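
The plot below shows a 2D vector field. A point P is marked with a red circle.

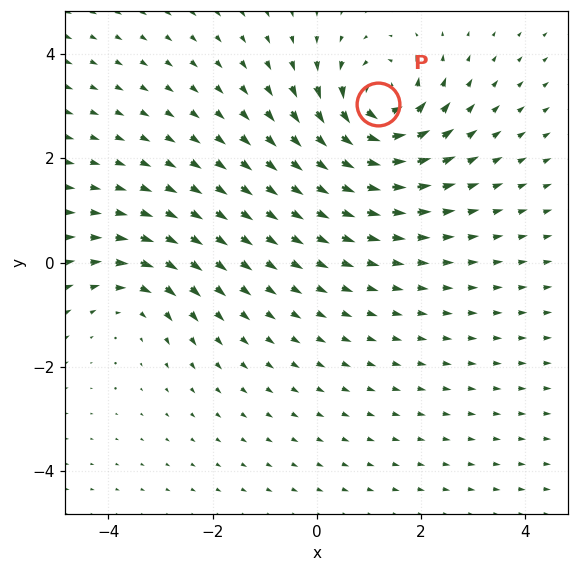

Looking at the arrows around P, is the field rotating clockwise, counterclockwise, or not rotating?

counterclockwise

Near P at (1.2, 3.0) the arrows circulate counterclockwise. The curl (z-component) there is about +6; positive curl means counterclockwise rotation.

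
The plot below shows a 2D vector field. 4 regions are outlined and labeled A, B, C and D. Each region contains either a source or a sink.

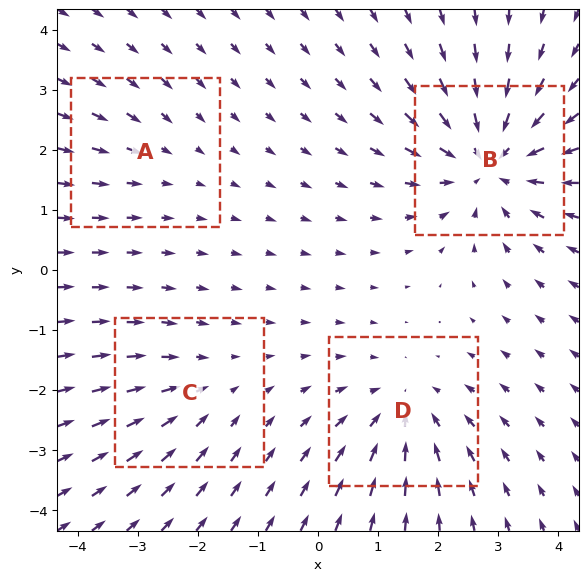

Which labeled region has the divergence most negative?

B

Divergence at each region's feature centre — A: about -2, B: about -6, C: about -3, D: about -4. Region B is most negative.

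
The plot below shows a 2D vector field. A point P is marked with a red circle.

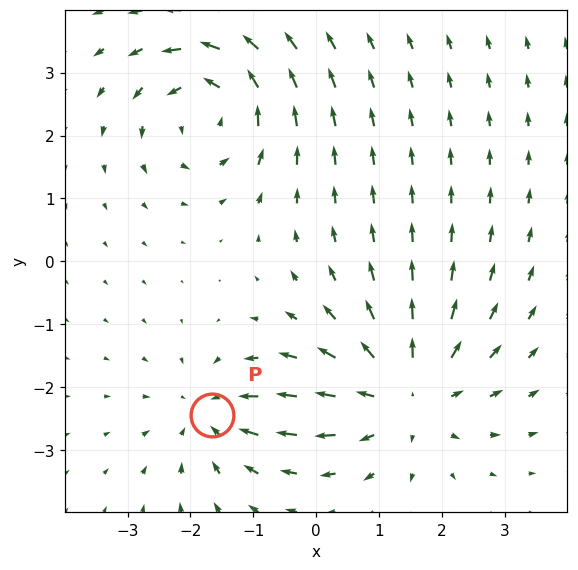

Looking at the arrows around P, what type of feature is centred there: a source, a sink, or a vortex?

sink

At P (-1.7, -2.4) the arrows converge inward. Divergence about -3, curl ≈0 — negative divergence with near-zero curl is a sink.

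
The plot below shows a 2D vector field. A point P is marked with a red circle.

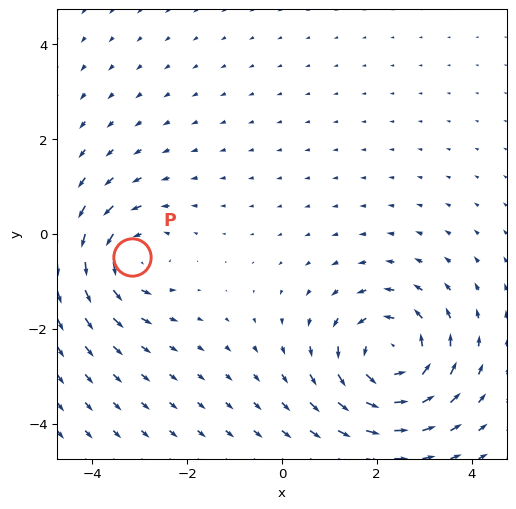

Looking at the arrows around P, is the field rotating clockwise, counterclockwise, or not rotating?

counterclockwise

Near P at (-3.2, -0.5) the arrows circulate counterclockwise. The curl (z-component) there is about +4; positive curl means counterclockwise rotation.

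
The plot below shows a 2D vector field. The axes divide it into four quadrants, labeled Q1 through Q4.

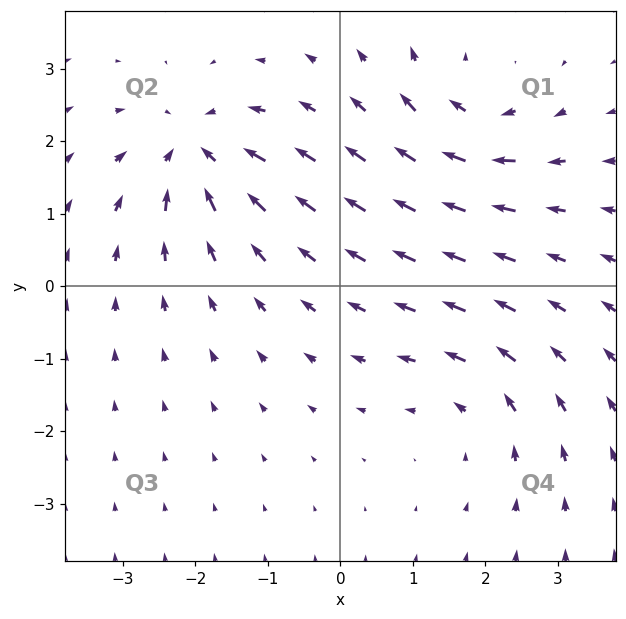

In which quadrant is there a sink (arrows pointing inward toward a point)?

Q2

The sink sits at approximately (-2.0, 1.8), which lies in quadrant Q2. The divergence there is about -6, negative as expected for a sink.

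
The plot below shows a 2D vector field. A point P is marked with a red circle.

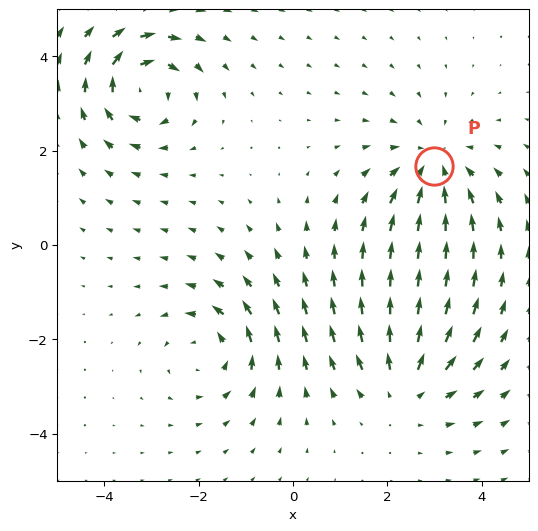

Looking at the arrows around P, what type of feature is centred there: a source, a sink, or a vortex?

At P (3.0, 1.7) the arrows converge inward. Divergence about -3, curl ≈0 — negative divergence with near-zero curl is a sink.

sink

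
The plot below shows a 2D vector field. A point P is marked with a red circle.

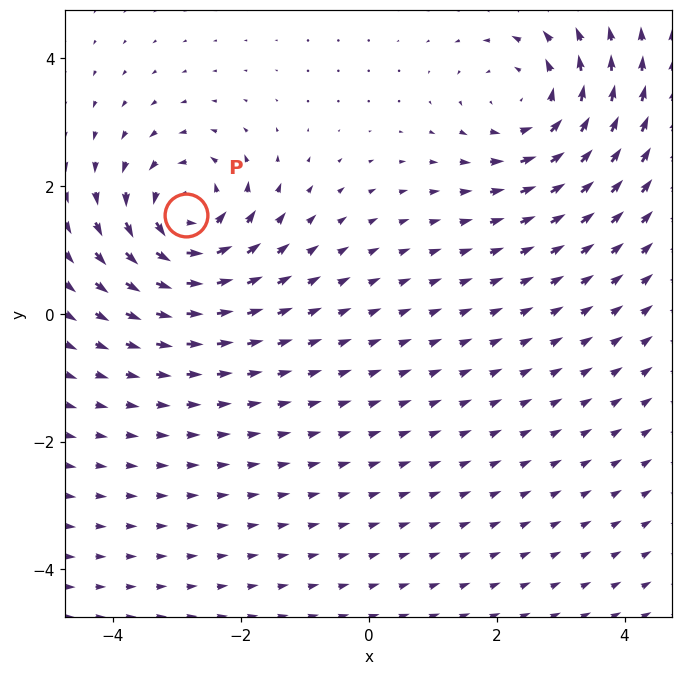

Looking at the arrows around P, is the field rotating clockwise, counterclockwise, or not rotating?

counterclockwise

Near P at (-2.9, 1.5) the arrows circulate counterclockwise. The curl (z-component) there is about +4; positive curl means counterclockwise rotation.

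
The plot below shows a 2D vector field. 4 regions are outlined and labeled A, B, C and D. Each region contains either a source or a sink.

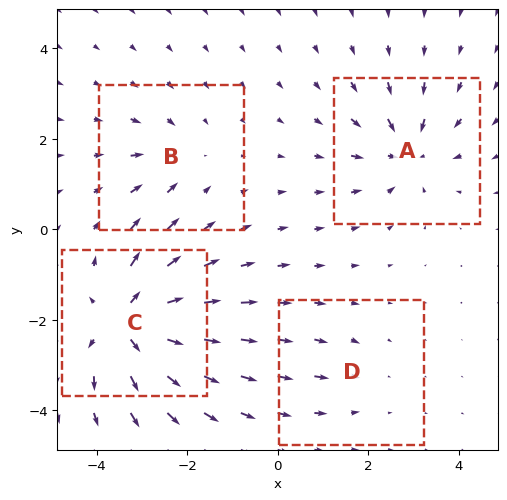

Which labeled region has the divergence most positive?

C

Divergence at each region's feature centre — A: about -6, B: about -3, C: about +8, D: about -2. Region C is most positive.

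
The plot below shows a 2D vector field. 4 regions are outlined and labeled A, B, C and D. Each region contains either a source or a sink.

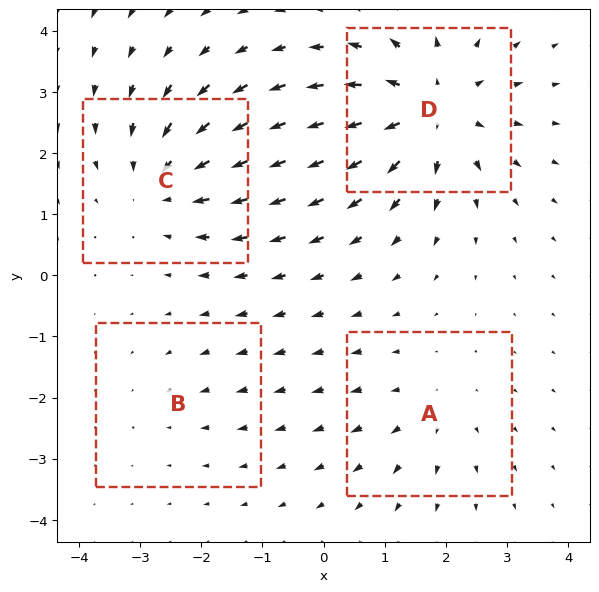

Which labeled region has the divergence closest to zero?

B

Divergence at each region's feature centre — A: about +3, B: about -2, C: about -5, D: about +6. Region B is closest to zero.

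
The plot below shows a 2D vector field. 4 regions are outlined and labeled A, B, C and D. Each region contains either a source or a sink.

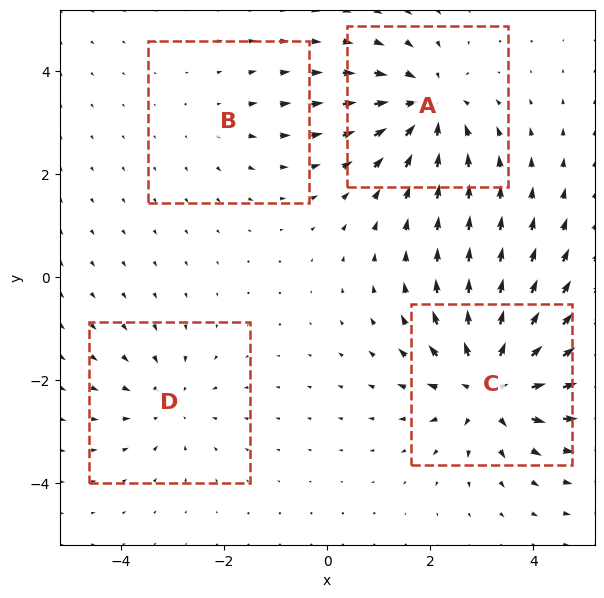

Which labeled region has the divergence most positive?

C

Divergence at each region's feature centre — A: about -6, B: about +2, C: about +7, D: about -3. Region C is most positive.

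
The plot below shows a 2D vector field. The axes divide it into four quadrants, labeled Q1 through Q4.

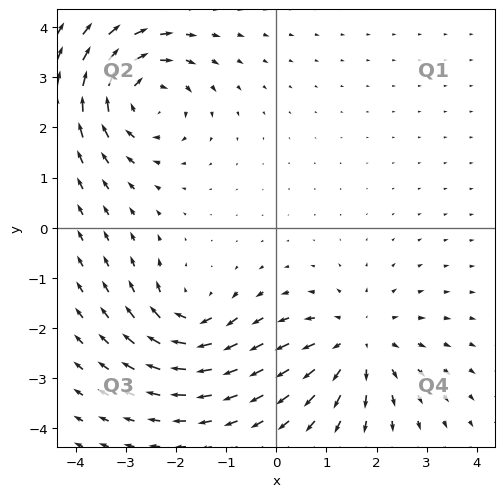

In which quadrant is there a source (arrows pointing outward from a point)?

Q4

The source sits at approximately (1.6, -2.3), which lies in quadrant Q4. The divergence there is about +4, positive as expected for a source.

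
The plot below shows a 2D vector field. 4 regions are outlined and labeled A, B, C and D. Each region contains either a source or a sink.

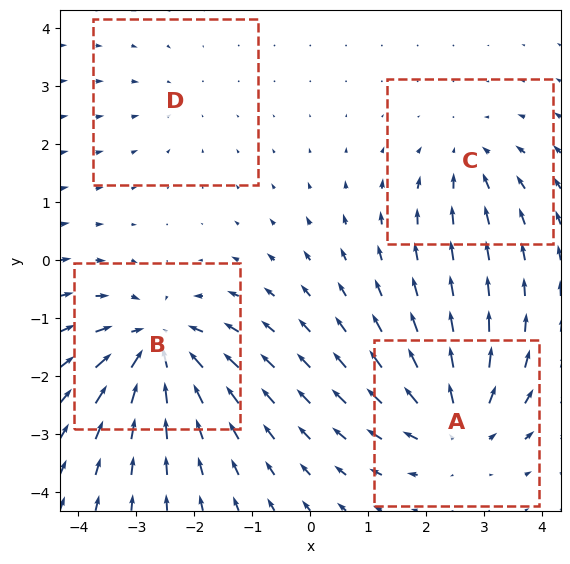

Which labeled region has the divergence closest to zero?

D

Divergence at each region's feature centre — A: about +5, B: about -7, C: about -4, D: about -2. Region D is closest to zero.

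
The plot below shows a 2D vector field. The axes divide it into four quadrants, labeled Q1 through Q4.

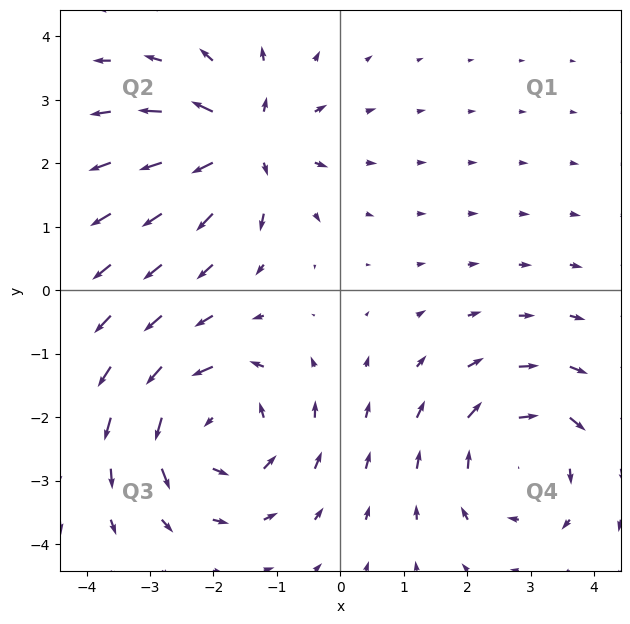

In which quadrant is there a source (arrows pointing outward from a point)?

Q2

The source sits at approximately (-1.5, 2.3), which lies in quadrant Q2. The divergence there is about +6, positive as expected for a source.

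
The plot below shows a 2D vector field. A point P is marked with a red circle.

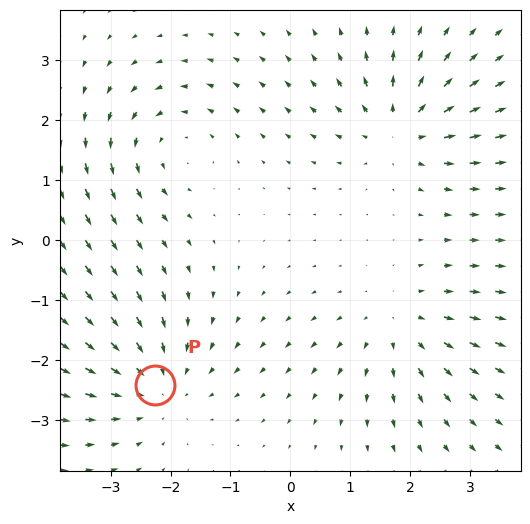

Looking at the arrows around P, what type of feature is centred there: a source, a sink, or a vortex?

At P (-2.3, -2.4) the arrows converge inward. Divergence about -4, curl ≈0 — negative divergence with near-zero curl is a sink.

sink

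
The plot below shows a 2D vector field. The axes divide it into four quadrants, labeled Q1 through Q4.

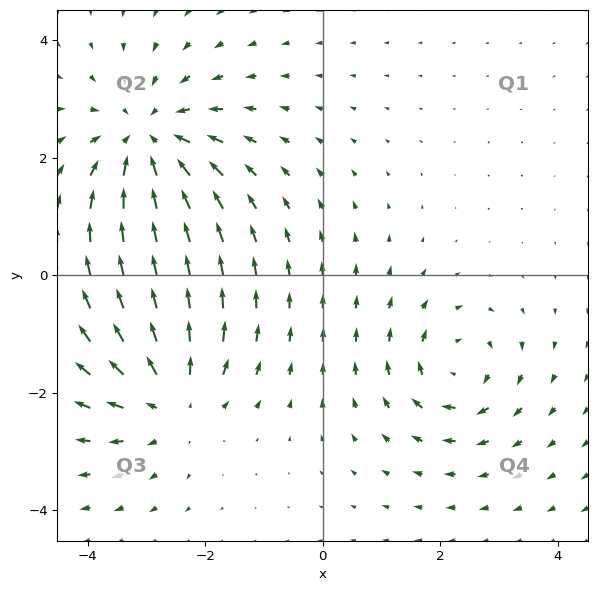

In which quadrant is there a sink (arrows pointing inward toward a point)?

Q2

The sink sits at approximately (-3.0, 2.3), which lies in quadrant Q2. The divergence there is about -4, negative as expected for a sink.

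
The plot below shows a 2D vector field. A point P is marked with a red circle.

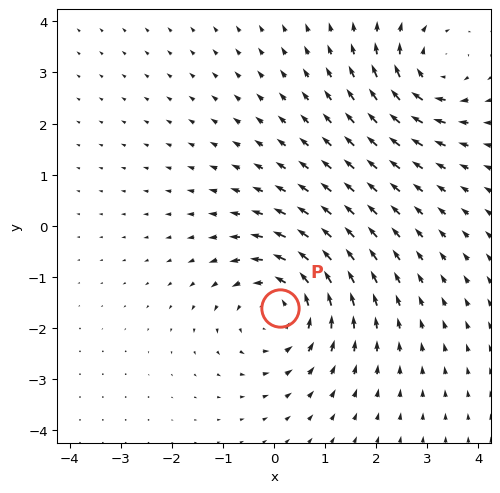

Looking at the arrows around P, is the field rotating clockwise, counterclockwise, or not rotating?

counterclockwise

Near P at (0.1, -1.6) the arrows circulate counterclockwise. The curl (z-component) there is about +4; positive curl means counterclockwise rotation.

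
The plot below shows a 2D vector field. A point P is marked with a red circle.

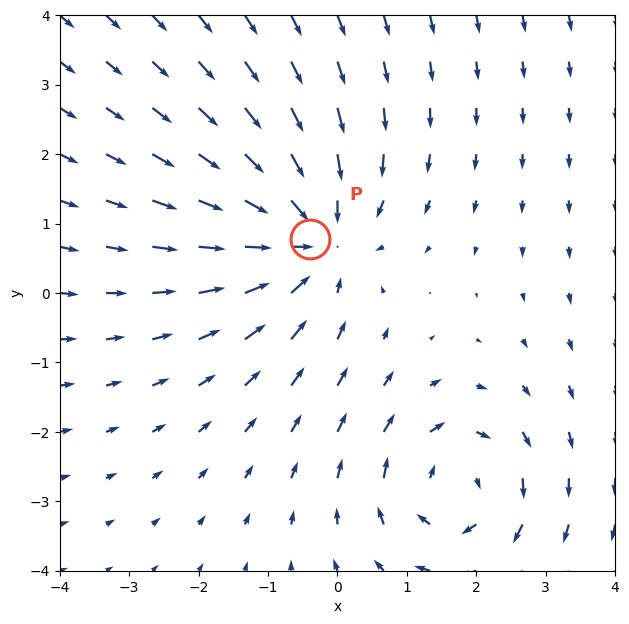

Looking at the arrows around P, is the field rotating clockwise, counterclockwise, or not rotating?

Near P at (-0.4, 0.8) the arrows show no circulation. The curl there is ≈0.

not rotating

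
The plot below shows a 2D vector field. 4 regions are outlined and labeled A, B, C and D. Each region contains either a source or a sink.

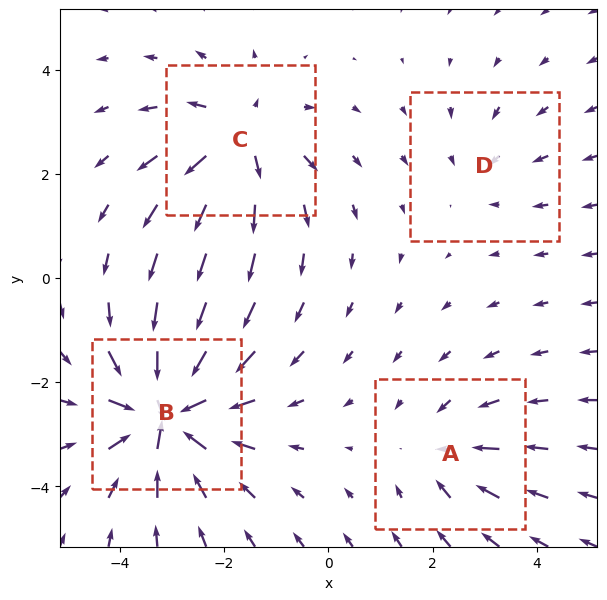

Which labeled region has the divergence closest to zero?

Divergence at each region's feature centre — A: about -3, B: about -8, C: about +5, D: about -2. Region D is closest to zero.

D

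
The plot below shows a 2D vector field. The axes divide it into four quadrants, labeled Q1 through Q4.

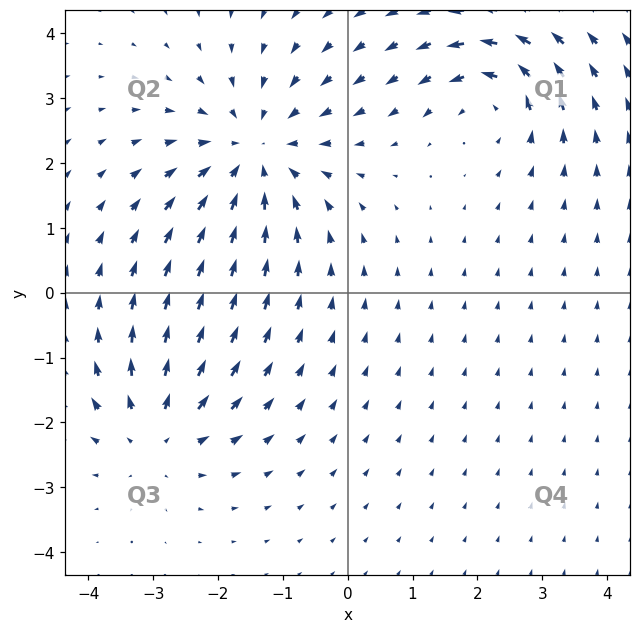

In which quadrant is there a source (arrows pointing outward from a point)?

The source sits at approximately (-3.0, -2.2), which lies in quadrant Q3. The divergence there is about +3, positive as expected for a source.

Q3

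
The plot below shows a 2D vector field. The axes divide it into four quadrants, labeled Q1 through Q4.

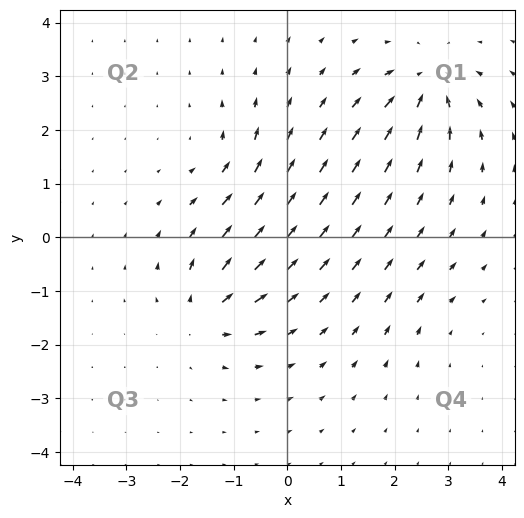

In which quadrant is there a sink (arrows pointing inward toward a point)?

Q1

The sink sits at approximately (2.6, 2.8), which lies in quadrant Q1. The divergence there is about -7, negative as expected for a sink.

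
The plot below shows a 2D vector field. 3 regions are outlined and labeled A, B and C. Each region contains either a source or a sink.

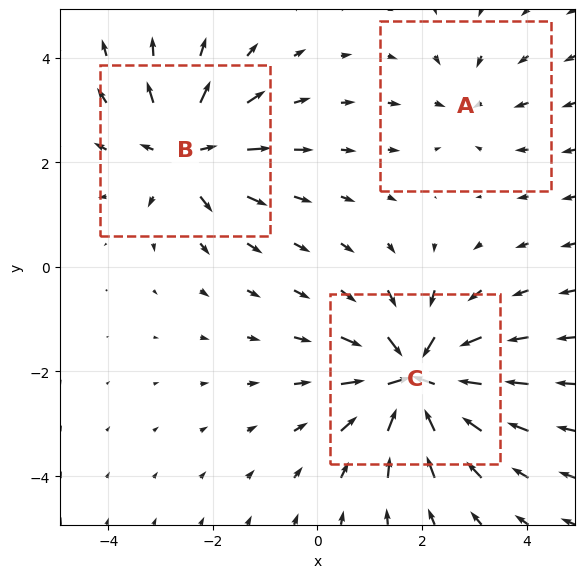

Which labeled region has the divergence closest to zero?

Divergence at each region's feature centre — A: about -2, B: about +4, C: about -6. Region A is closest to zero.

A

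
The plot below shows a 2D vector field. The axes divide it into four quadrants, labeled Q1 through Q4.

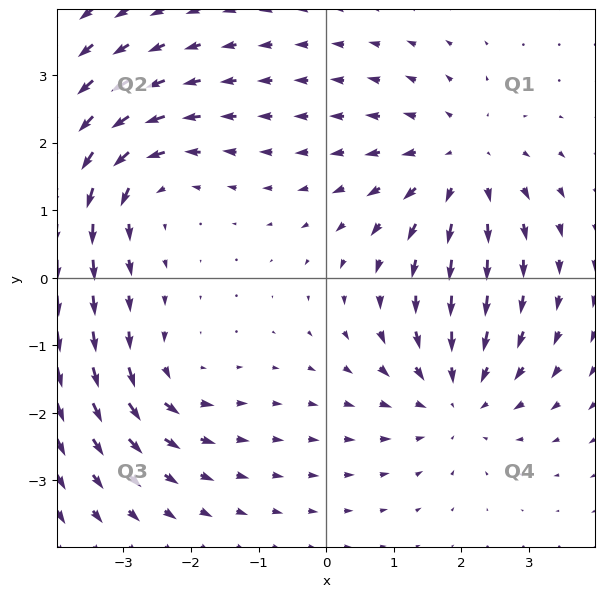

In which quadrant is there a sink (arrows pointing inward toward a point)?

Q4

The sink sits at approximately (1.9, -1.8), which lies in quadrant Q4. The divergence there is about -4, negative as expected for a sink.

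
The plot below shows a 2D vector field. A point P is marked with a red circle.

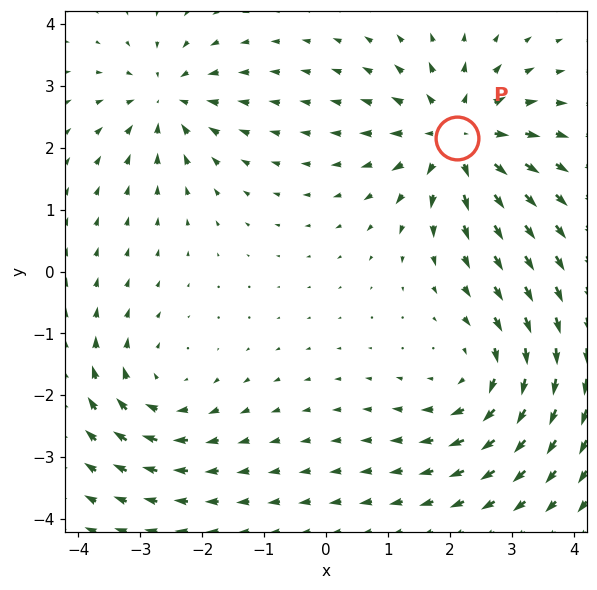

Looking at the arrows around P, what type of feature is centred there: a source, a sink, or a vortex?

At P (2.1, 2.2) the arrows spread outward. Divergence about +5, curl ≈0 — positive divergence with near-zero curl is a source.

source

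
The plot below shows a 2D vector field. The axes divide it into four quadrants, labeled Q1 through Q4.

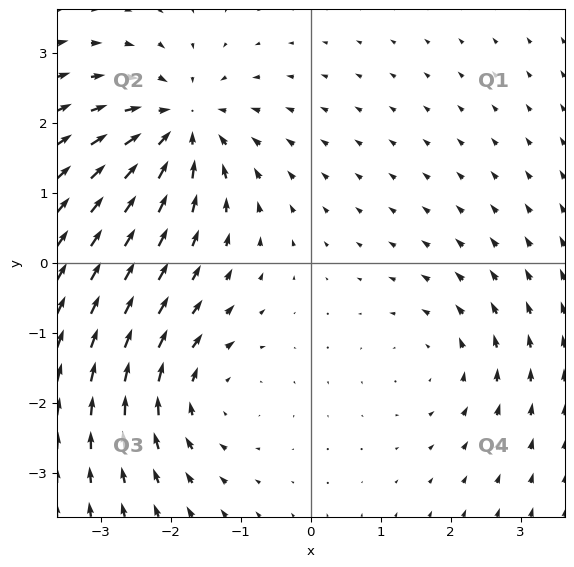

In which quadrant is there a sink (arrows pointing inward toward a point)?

Q2

The sink sits at approximately (-1.9, 2.0), which lies in quadrant Q2. The divergence there is about -5, negative as expected for a sink.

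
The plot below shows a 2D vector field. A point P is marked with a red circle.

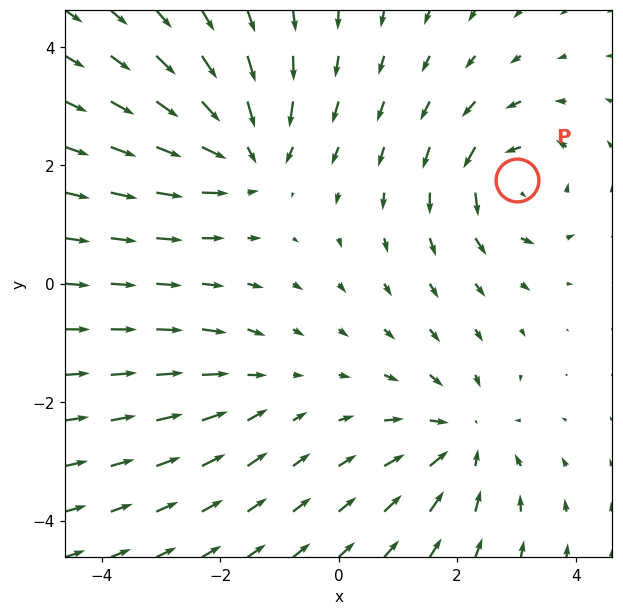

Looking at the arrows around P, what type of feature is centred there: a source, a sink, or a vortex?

At P (3.0, 1.7) the arrows circulate counterclockwise. Divergence ≈0, curl about +5 — near-zero divergence with nonzero curl is a vortex.

vortex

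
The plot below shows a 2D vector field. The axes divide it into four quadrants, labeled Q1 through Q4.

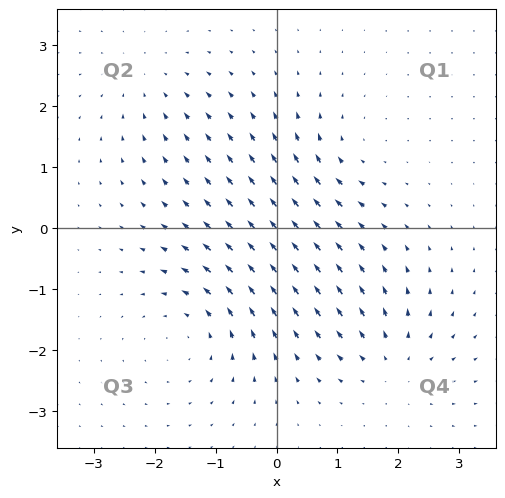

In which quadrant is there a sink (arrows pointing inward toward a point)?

The sink sits at approximately (-2.1, 2.4), which lies in quadrant Q2. The divergence there is about -3, negative as expected for a sink.

Q2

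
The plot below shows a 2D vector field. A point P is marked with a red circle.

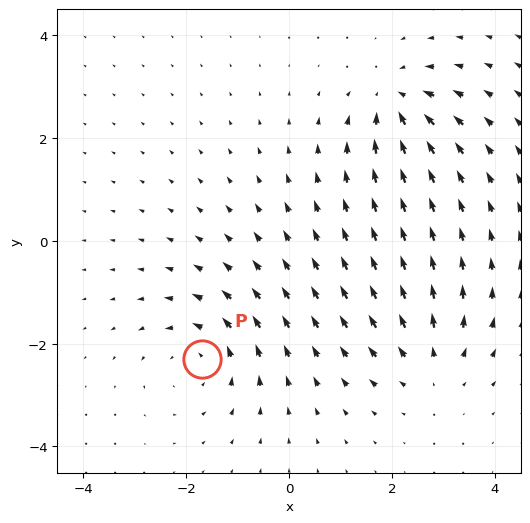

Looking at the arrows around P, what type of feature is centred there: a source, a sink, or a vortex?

At P (-1.7, -2.3) the arrows circulate counterclockwise. Divergence ≈0, curl about +4 — near-zero divergence with nonzero curl is a vortex.

vortex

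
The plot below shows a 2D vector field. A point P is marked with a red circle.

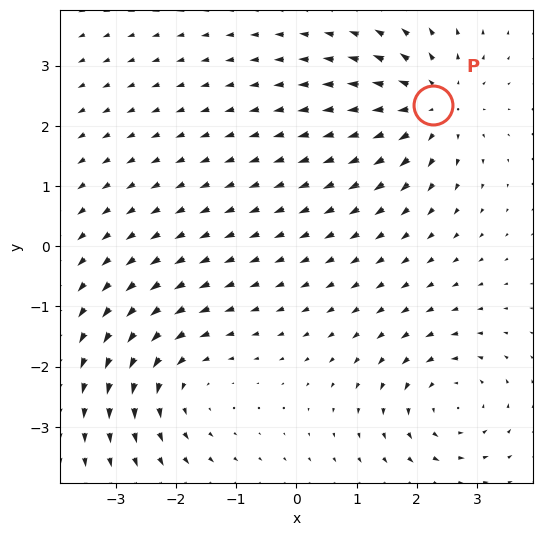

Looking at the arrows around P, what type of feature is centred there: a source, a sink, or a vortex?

At P (2.3, 2.3) the arrows spread outward. Divergence about +4, curl ≈0 — positive divergence with near-zero curl is a source.

source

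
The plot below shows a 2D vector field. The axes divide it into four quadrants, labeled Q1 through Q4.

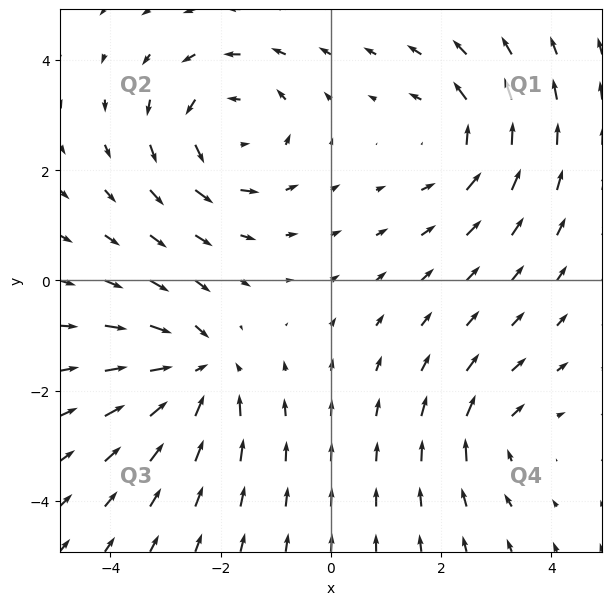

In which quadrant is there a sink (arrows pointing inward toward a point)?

The sink sits at approximately (-2.4, -1.6), which lies in quadrant Q3. The divergence there is about -5, negative as expected for a sink.

Q3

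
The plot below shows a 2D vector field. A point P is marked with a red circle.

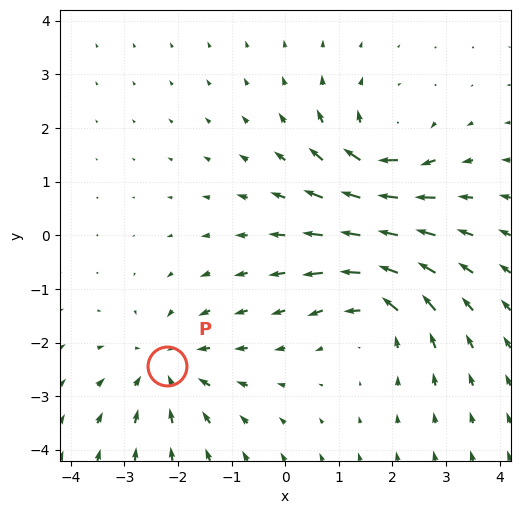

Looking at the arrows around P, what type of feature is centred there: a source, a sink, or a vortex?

At P (-2.2, -2.4) the arrows converge inward. Divergence about -2, curl ≈0 — negative divergence with near-zero curl is a sink.

sink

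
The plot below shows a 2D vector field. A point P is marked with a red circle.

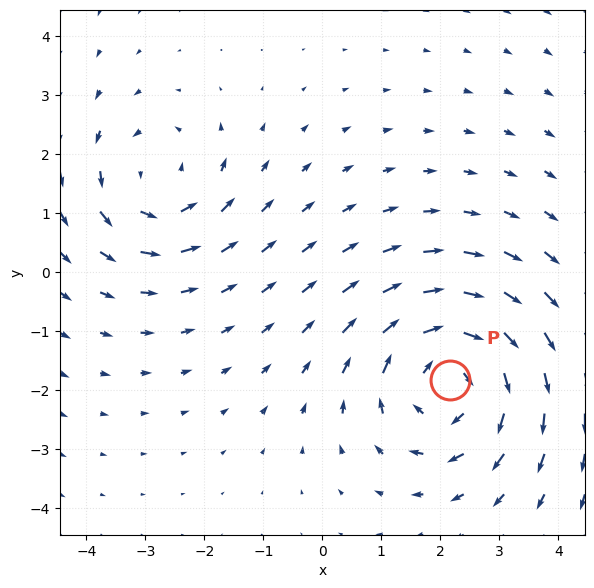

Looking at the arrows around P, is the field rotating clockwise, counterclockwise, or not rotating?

clockwise

Near P at (2.2, -1.8) the arrows circulate clockwise. The curl (z-component) there is about -3; negative curl means clockwise rotation.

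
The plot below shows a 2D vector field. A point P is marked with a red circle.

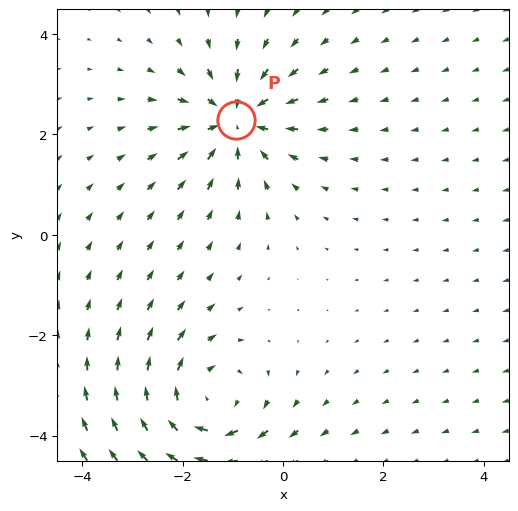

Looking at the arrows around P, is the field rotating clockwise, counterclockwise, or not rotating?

not rotating

Near P at (-0.9, 2.3) the arrows show no circulation. The curl there is ≈0.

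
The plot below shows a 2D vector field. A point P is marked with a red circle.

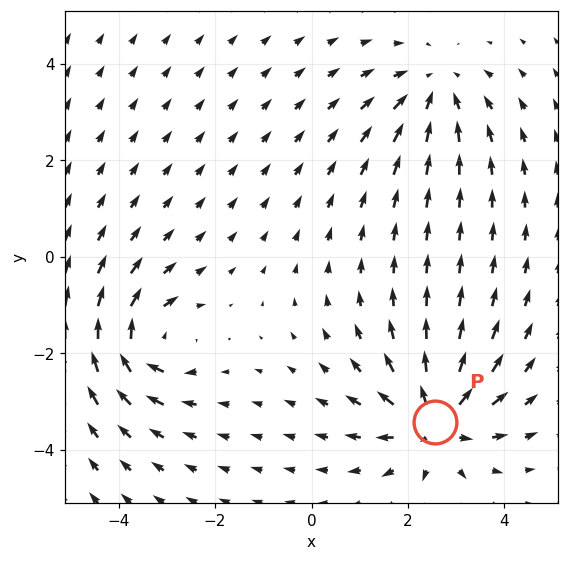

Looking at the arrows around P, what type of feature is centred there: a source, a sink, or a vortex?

At P (2.6, -3.4) the arrows spread outward. Divergence about +5, curl ≈0 — positive divergence with near-zero curl is a source.

source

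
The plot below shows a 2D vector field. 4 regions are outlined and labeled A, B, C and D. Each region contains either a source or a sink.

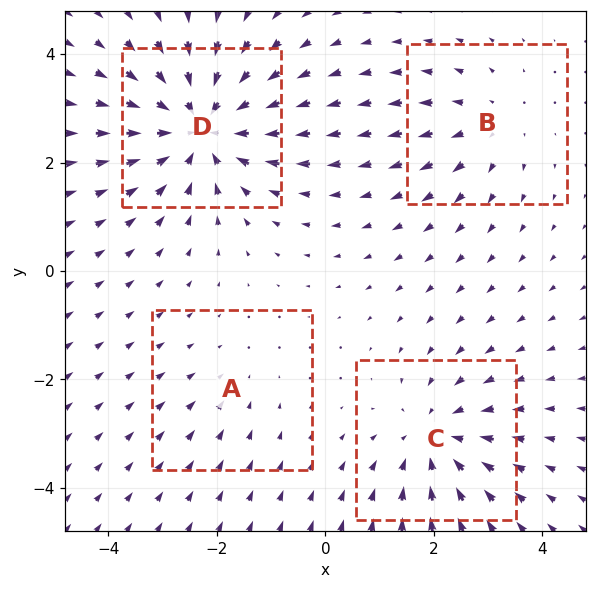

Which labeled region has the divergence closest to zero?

Divergence at each region's feature centre — A: about -2, B: about +3, C: about -4, D: about -6. Region A is closest to zero.

A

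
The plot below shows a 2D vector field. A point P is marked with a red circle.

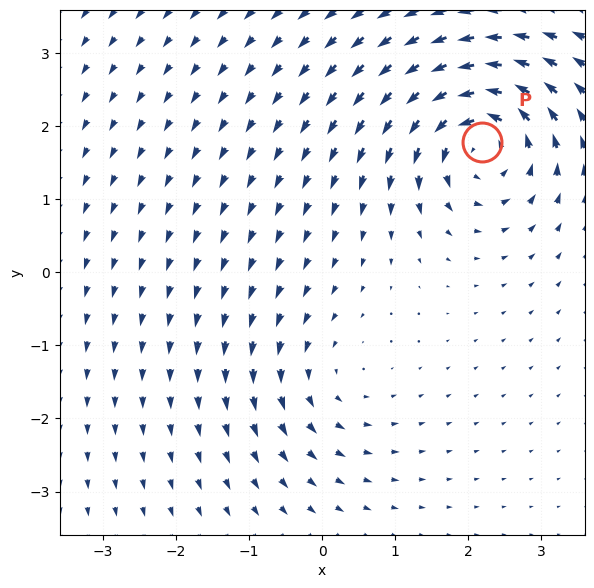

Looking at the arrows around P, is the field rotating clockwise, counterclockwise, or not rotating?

Near P at (2.2, 1.8) the arrows circulate counterclockwise. The curl (z-component) there is about +7; positive curl means counterclockwise rotation.

counterclockwise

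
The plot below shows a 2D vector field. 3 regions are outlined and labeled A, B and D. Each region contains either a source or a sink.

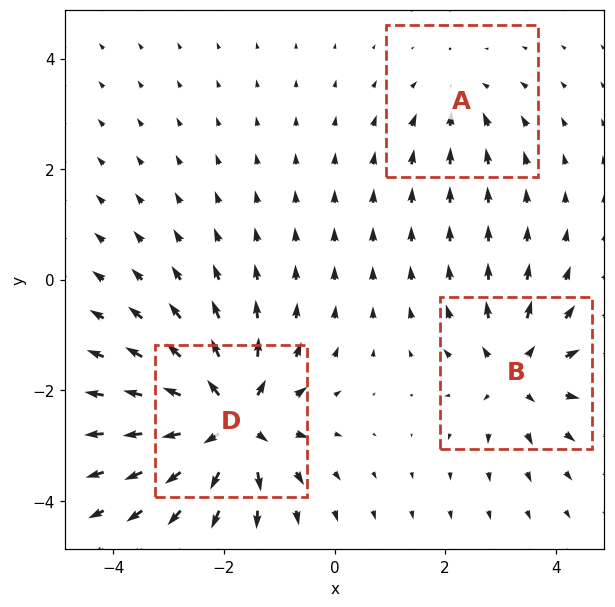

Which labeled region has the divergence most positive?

D

Divergence at each region's feature centre — A: about -2, B: about +4, D: about +6. Region D is most positive.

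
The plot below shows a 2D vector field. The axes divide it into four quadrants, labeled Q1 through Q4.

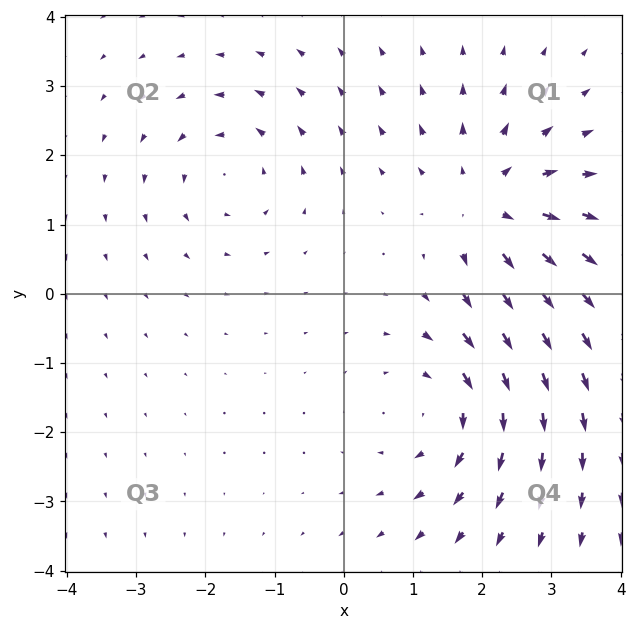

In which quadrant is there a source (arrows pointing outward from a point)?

Q1

The source sits at approximately (2.1, 1.3), which lies in quadrant Q1. The divergence there is about +4, positive as expected for a source.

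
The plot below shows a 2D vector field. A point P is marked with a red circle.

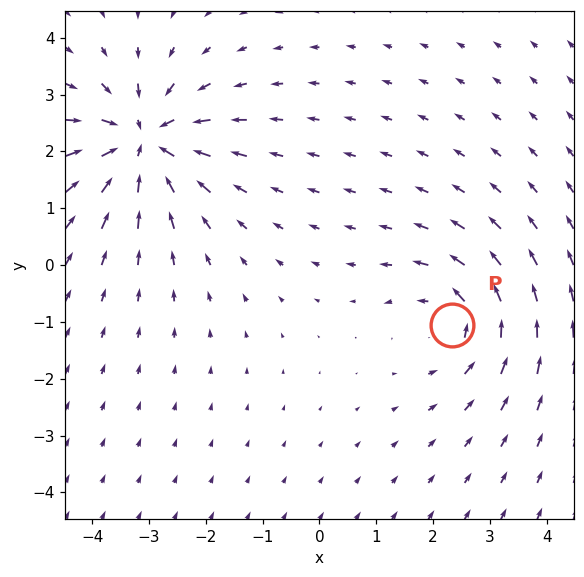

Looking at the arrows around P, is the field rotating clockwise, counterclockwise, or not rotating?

counterclockwise

Near P at (2.3, -1.1) the arrows circulate counterclockwise. The curl (z-component) there is about +3; positive curl means counterclockwise rotation.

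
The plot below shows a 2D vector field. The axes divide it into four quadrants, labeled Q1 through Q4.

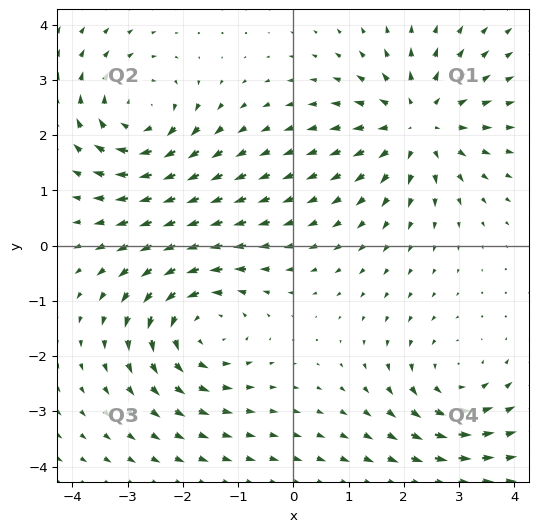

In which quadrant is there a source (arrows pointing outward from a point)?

The source sits at approximately (2.3, 2.2), which lies in quadrant Q1. The divergence there is about +4, positive as expected for a source.

Q1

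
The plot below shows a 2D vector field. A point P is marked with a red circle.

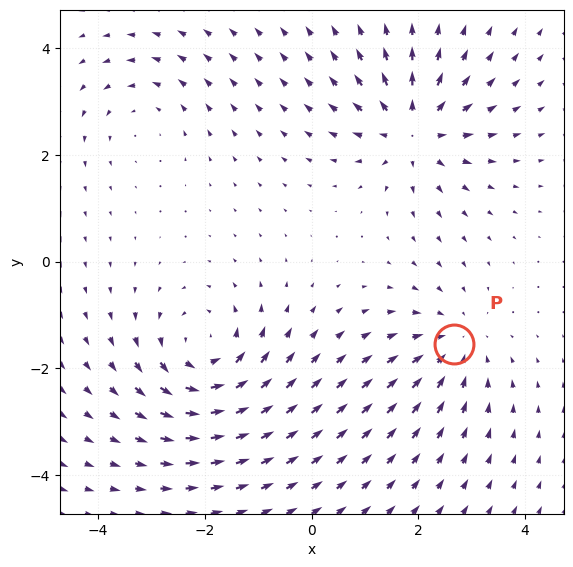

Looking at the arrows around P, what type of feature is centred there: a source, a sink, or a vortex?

At P (2.7, -1.5) the arrows converge inward. Divergence about -3, curl ≈0 — negative divergence with near-zero curl is a sink.

sink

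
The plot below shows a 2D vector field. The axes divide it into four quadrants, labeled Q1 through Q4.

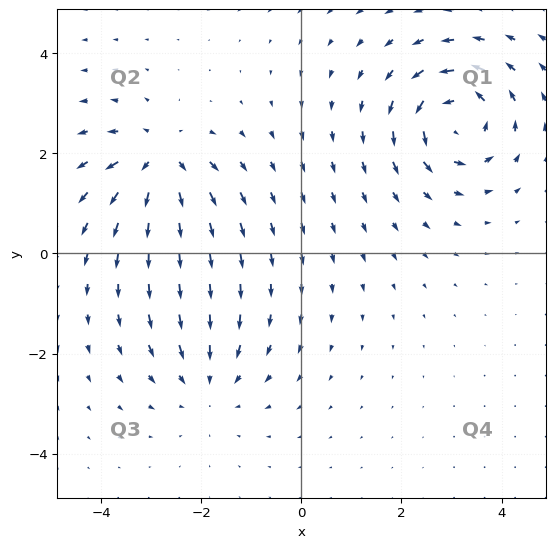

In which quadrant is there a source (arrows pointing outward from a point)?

Q2

The source sits at approximately (-2.8, 1.9), which lies in quadrant Q2. The divergence there is about +5, positive as expected for a source.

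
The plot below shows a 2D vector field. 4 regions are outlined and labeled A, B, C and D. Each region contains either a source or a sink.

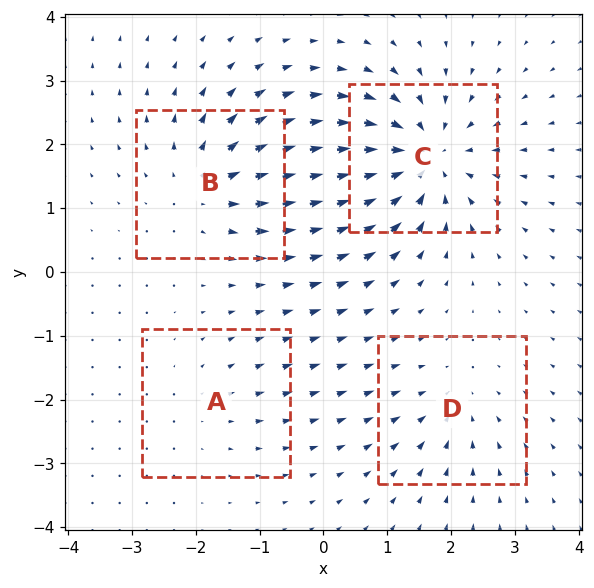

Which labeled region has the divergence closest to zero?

A

Divergence at each region's feature centre — A: about +2, B: about +5, C: about -7, D: about -3. Region A is closest to zero.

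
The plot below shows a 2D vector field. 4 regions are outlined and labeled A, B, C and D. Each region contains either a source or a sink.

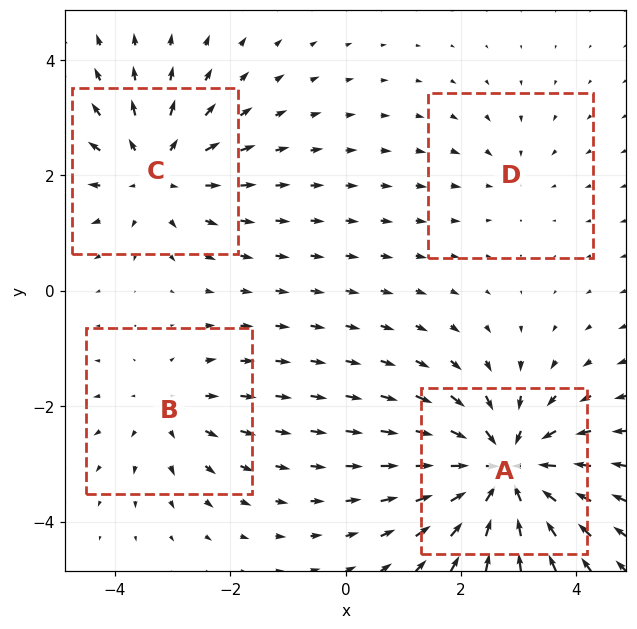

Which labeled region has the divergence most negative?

A

Divergence at each region's feature centre — A: about -6, B: about +3, C: about +4, D: about -2. Region A is most negative.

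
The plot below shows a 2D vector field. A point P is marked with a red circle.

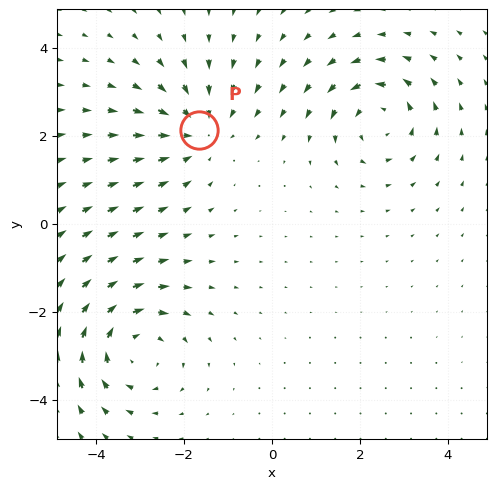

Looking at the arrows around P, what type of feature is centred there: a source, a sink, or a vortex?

At P (-1.7, 2.1) the arrows converge inward. Divergence about -3, curl ≈0 — negative divergence with near-zero curl is a sink.

sink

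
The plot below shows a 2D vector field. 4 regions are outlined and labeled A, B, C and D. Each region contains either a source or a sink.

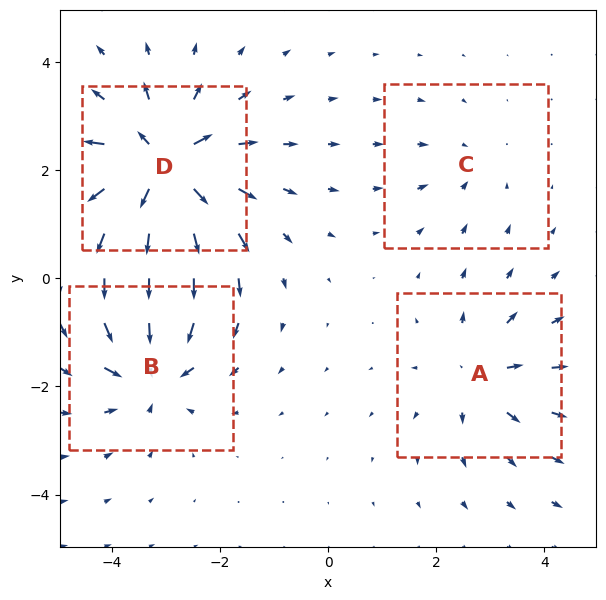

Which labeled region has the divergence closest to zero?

Divergence at each region's feature centre — A: about +4, B: about -6, C: about -2, D: about +8. Region C is closest to zero.

C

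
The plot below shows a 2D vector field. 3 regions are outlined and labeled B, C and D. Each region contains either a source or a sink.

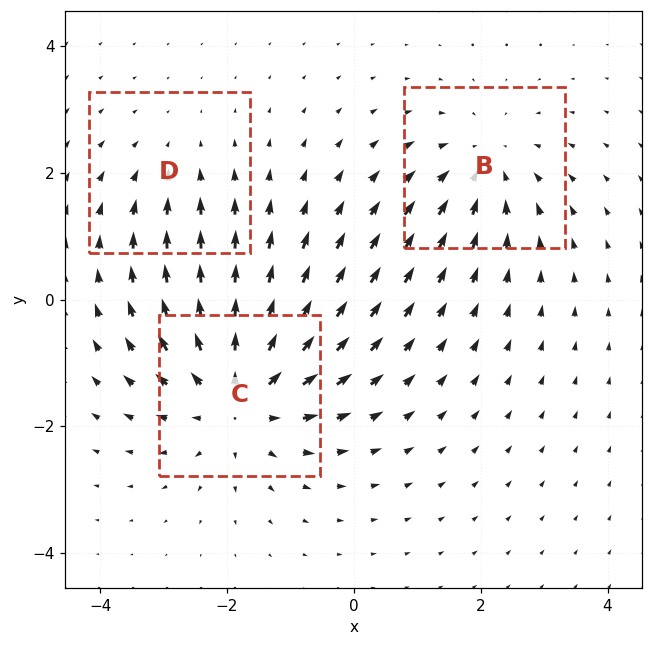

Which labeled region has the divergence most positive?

C

Divergence at each region's feature centre — B: about -3, C: about +4, D: about -2. Region C is most positive.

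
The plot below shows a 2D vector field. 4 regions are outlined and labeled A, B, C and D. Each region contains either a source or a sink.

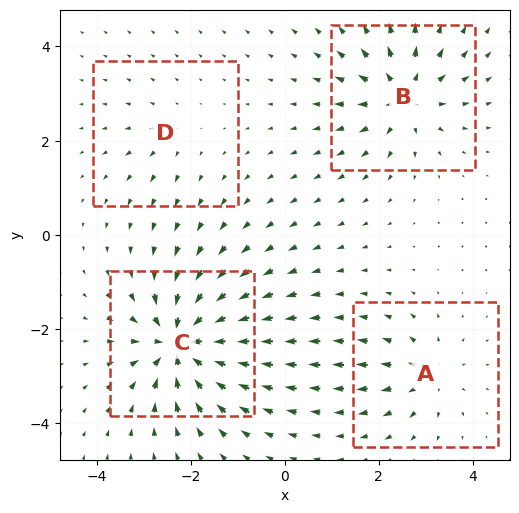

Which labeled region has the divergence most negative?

Divergence at each region's feature centre — A: about +4, B: about +6, C: about -8, D: about +2. Region C is most negative.

C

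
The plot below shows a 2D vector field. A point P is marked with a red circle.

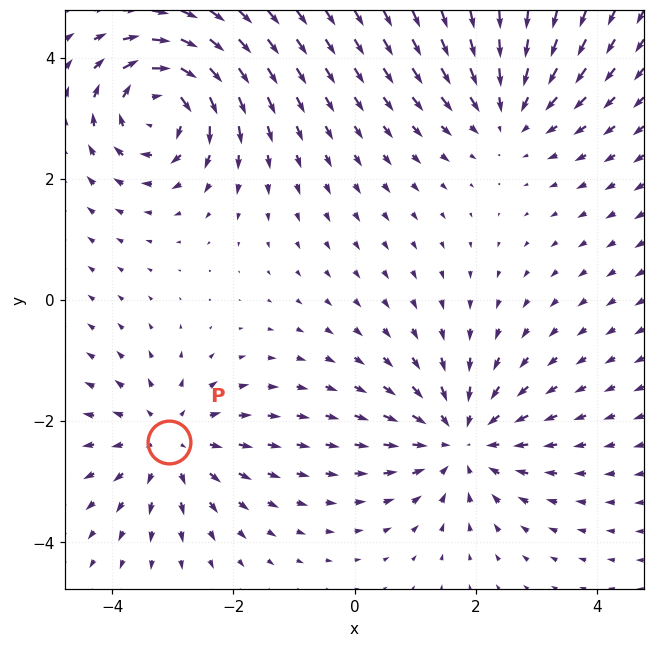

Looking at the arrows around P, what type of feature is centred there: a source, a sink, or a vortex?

At P (-3.1, -2.3) the arrows spread outward. Divergence about +4, curl ≈0 — positive divergence with near-zero curl is a source.

source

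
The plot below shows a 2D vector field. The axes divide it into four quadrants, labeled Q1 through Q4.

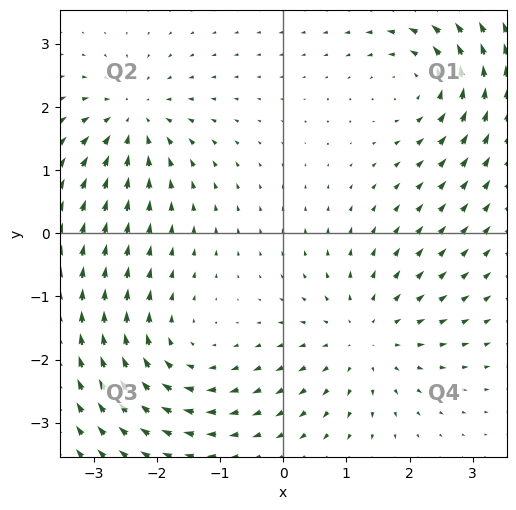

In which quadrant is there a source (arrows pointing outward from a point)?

Q4

The source sits at approximately (1.3, -1.7), which lies in quadrant Q4. The divergence there is about +4, positive as expected for a source.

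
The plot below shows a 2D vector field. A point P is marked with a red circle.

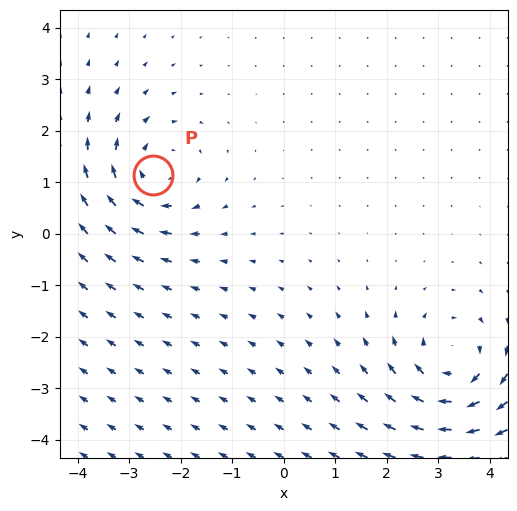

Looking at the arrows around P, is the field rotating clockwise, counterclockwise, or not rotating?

clockwise

Near P at (-2.5, 1.1) the arrows circulate clockwise. The curl (z-component) there is about -3; negative curl means clockwise rotation.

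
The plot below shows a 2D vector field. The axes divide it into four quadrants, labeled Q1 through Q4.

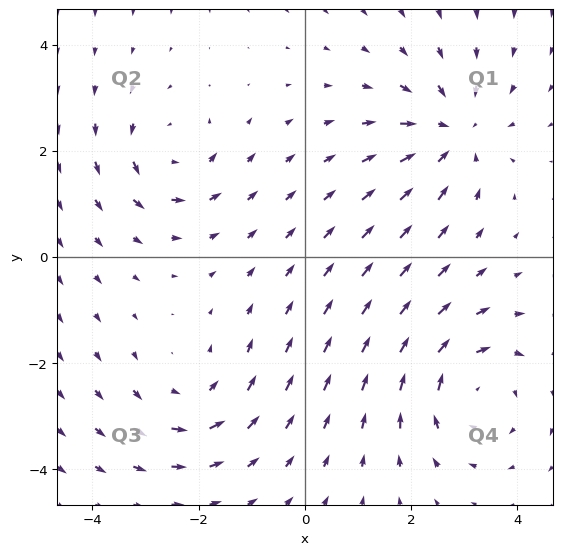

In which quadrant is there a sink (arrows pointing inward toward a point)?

Q1

The sink sits at approximately (2.8, 2.3), which lies in quadrant Q1. The divergence there is about -4, negative as expected for a sink.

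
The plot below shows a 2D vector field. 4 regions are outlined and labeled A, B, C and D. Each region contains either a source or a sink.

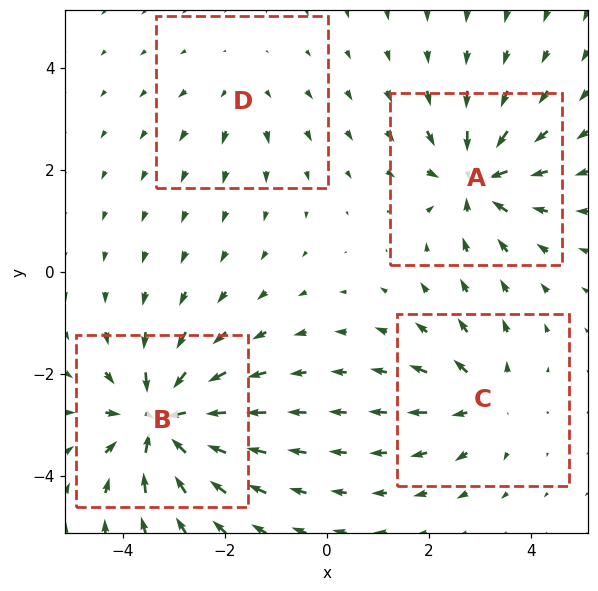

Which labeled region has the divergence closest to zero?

D

Divergence at each region's feature centre — A: about -6, B: about -8, C: about +4, D: about +2. Region D is closest to zero.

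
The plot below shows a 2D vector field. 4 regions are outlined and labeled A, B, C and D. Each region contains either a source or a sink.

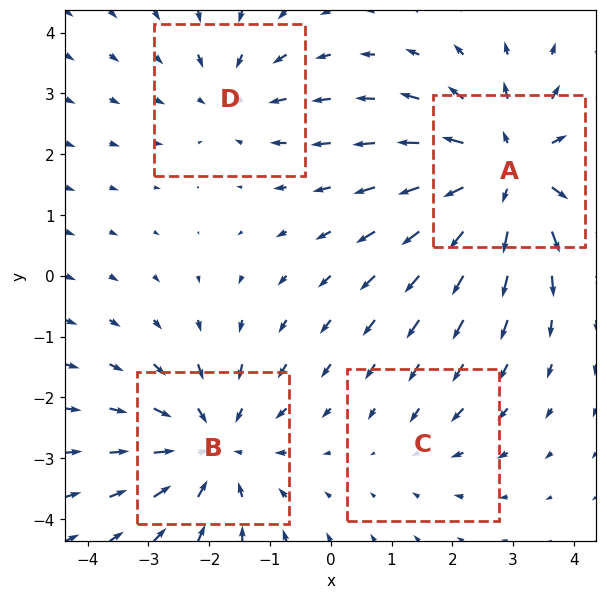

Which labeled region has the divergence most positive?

A

Divergence at each region's feature centre — A: about +6, B: about -4, C: about -2, D: about -3. Region A is most positive.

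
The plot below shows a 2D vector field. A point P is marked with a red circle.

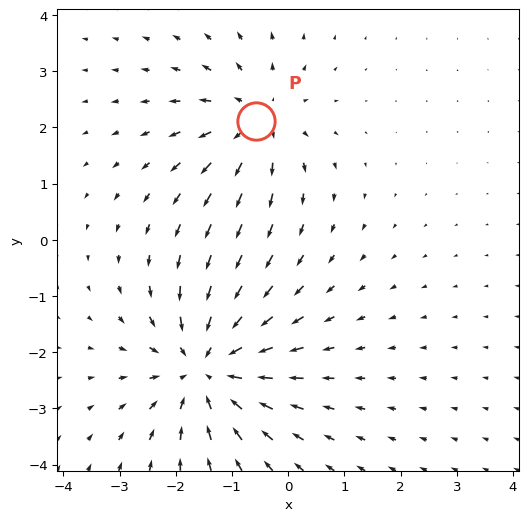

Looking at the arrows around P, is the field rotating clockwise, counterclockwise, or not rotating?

Near P at (-0.6, 2.1) the arrows show no circulation. The curl there is ≈0.

not rotating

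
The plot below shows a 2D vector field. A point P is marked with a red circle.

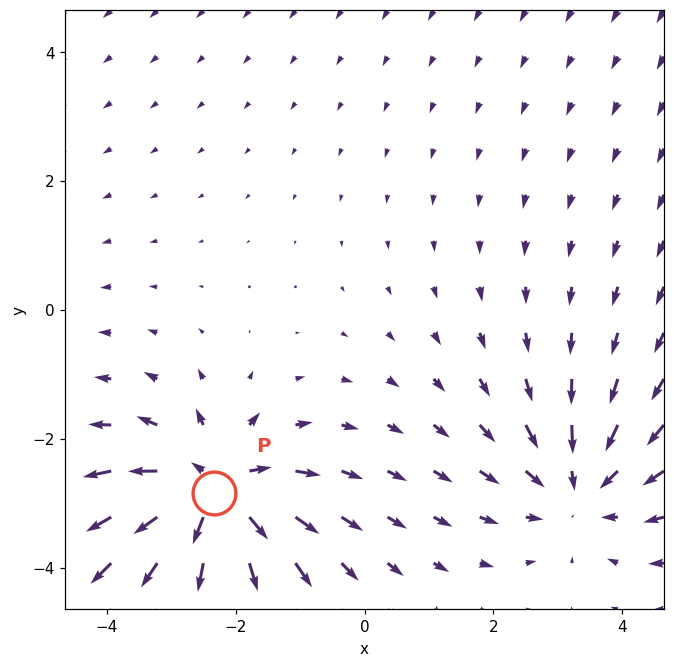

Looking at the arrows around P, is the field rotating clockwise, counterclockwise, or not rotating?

not rotating

Near P at (-2.3, -2.8) the arrows show no circulation. The curl there is ≈0.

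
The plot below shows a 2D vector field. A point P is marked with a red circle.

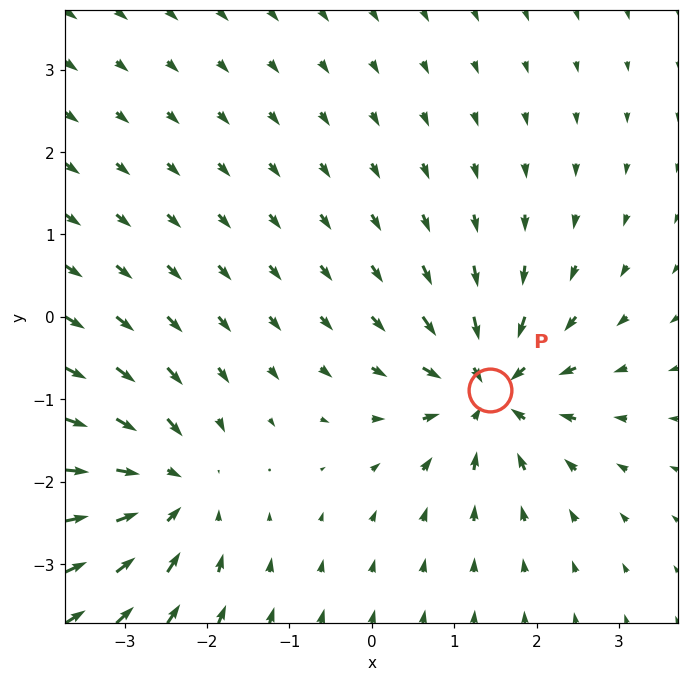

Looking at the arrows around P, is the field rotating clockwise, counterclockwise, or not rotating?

Near P at (1.4, -0.9) the arrows show no circulation. The curl there is ≈0.

not rotating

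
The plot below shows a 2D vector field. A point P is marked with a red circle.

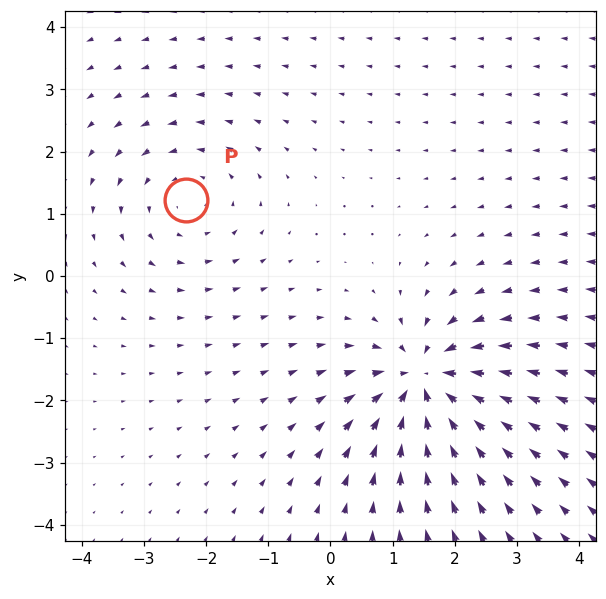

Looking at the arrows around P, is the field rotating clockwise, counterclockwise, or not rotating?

Near P at (-2.3, 1.2) the arrows circulate counterclockwise. The curl (z-component) there is about +3; positive curl means counterclockwise rotation.

counterclockwise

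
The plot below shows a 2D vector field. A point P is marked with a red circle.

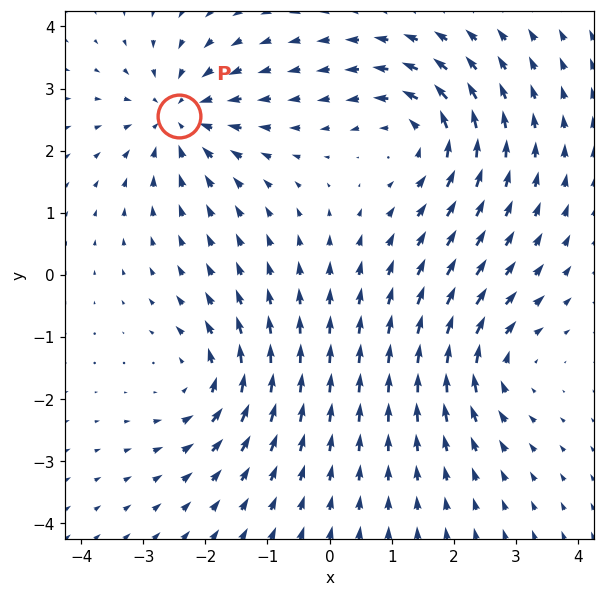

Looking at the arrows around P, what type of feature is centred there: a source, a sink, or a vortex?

At P (-2.4, 2.6) the arrows converge inward. Divergence about -4, curl ≈0 — negative divergence with near-zero curl is a sink.

sink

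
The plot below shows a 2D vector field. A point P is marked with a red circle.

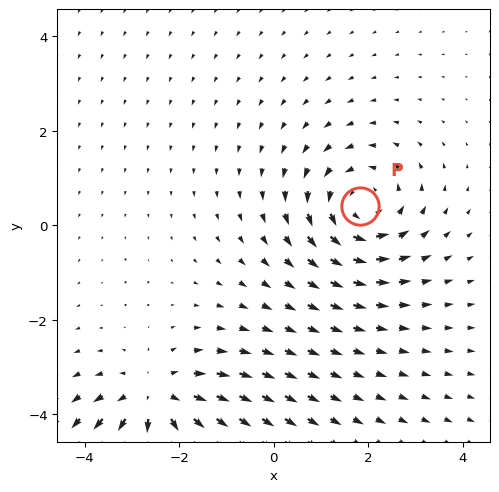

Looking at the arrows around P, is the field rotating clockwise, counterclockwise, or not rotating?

counterclockwise

Near P at (1.8, 0.4) the arrows circulate counterclockwise. The curl (z-component) there is about +3; positive curl means counterclockwise rotation.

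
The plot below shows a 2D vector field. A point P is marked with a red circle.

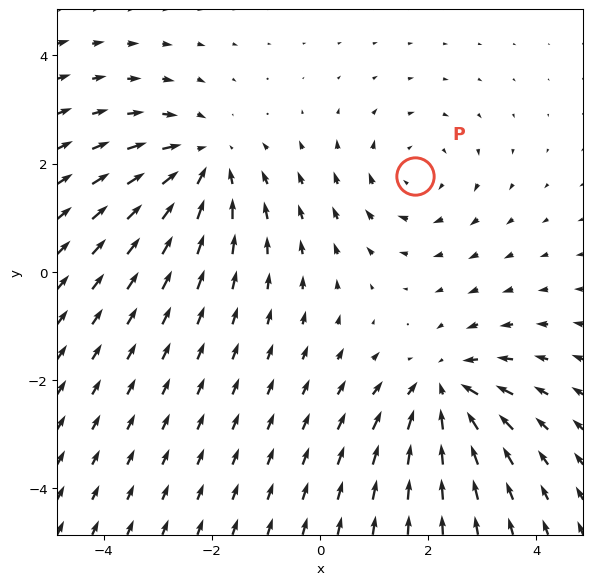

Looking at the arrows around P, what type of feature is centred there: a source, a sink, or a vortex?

vortex

At P (1.8, 1.8) the arrows circulate clockwise. Divergence ≈0, curl about -3 — near-zero divergence with nonzero curl is a vortex.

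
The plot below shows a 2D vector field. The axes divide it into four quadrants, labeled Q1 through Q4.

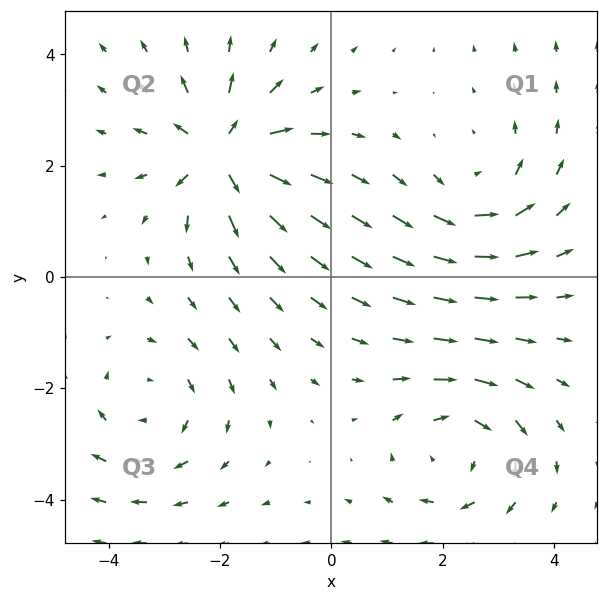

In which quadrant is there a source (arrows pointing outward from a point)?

Q2

The source sits at approximately (-2.0, 2.2), which lies in quadrant Q2. The divergence there is about +6, positive as expected for a source.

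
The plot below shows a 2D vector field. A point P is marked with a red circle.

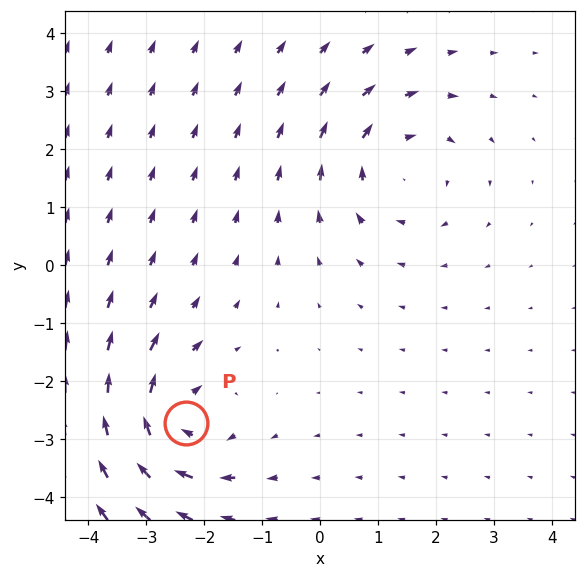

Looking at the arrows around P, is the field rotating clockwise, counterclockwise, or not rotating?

Near P at (-2.3, -2.7) the arrows circulate clockwise. The curl (z-component) there is about -4; negative curl means clockwise rotation.

clockwise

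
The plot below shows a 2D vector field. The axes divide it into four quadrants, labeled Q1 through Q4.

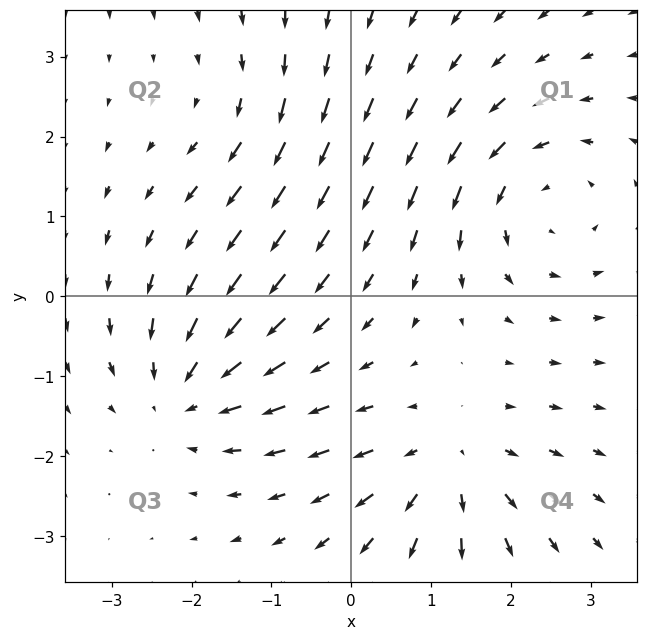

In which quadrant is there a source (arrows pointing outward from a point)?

Q4

The source sits at approximately (1.2, -2.1), which lies in quadrant Q4. The divergence there is about +5, positive as expected for a source.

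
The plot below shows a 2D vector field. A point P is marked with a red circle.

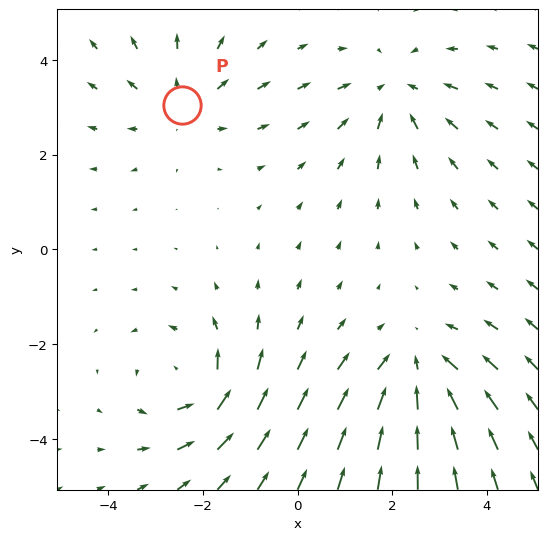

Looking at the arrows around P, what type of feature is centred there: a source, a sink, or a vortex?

At P (-2.4, 3.0) the arrows spread outward. Divergence about +3, curl ≈0 — positive divergence with near-zero curl is a source.

source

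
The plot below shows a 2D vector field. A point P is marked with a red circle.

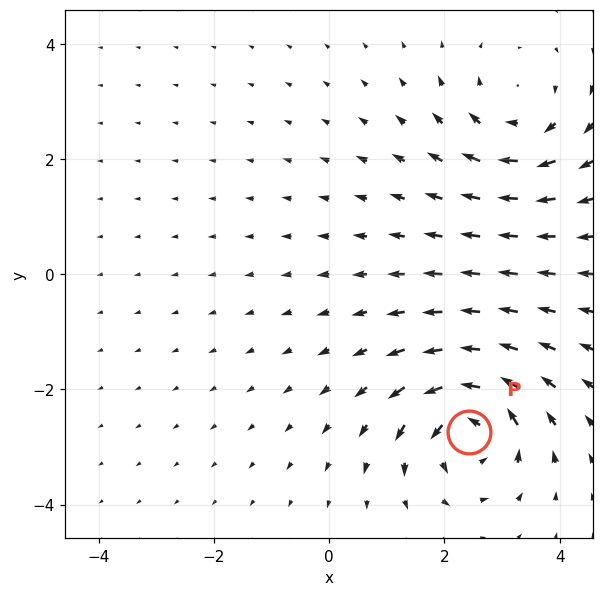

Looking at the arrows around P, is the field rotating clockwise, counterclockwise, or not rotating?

counterclockwise

Near P at (2.4, -2.7) the arrows circulate counterclockwise. The curl (z-component) there is about +6; positive curl means counterclockwise rotation.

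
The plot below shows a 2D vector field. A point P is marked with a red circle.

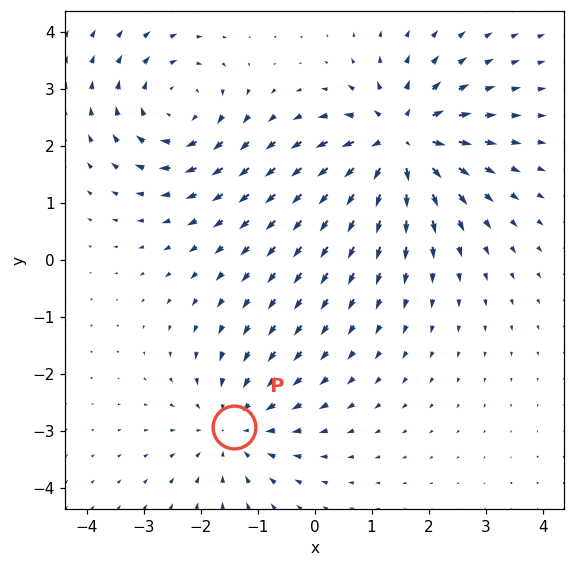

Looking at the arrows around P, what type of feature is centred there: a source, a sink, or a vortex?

At P (-1.4, -2.9) the arrows converge inward. Divergence about -3, curl ≈0 — negative divergence with near-zero curl is a sink.

sink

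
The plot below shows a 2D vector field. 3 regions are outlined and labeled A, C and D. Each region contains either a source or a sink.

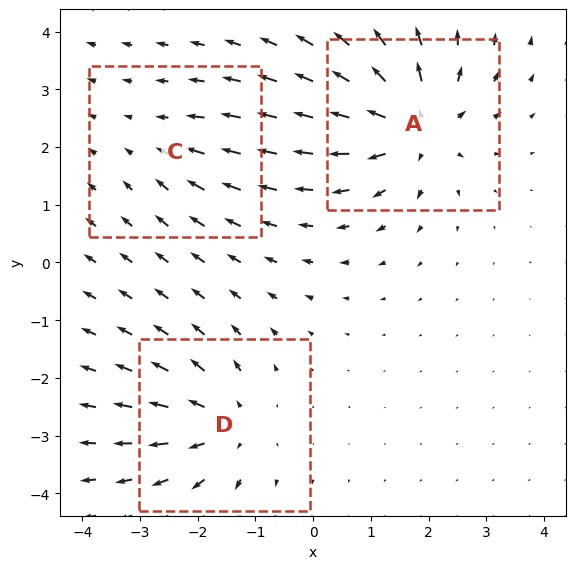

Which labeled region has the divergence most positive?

A

Divergence at each region's feature centre — A: about +5, C: about -2, D: about +4. Region A is most positive.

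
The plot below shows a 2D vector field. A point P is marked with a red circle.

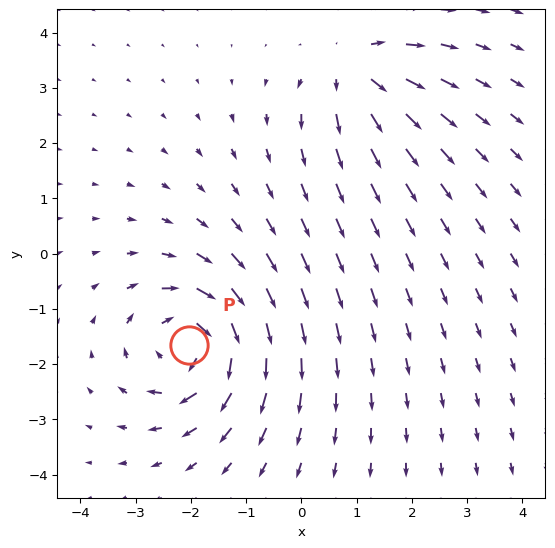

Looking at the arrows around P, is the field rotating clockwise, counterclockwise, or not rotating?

Near P at (-2.0, -1.7) the arrows circulate clockwise. The curl (z-component) there is about -6; negative curl means clockwise rotation.

clockwise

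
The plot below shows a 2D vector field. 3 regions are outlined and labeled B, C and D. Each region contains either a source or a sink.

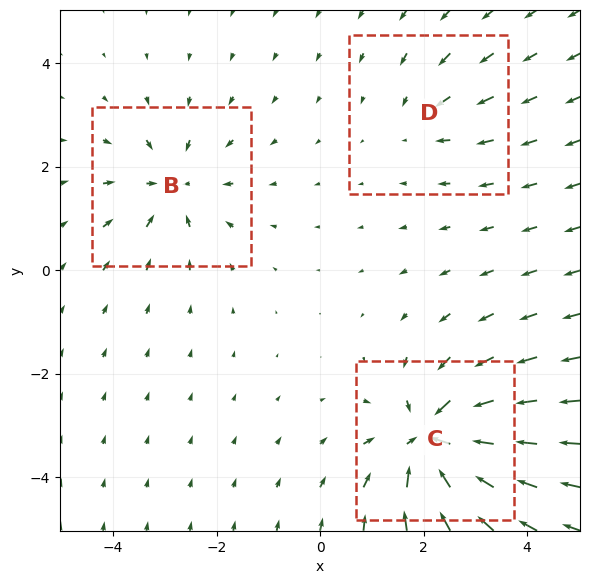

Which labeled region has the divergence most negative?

C

Divergence at each region's feature centre — B: about -4, C: about -6, D: about -2. Region C is most negative.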